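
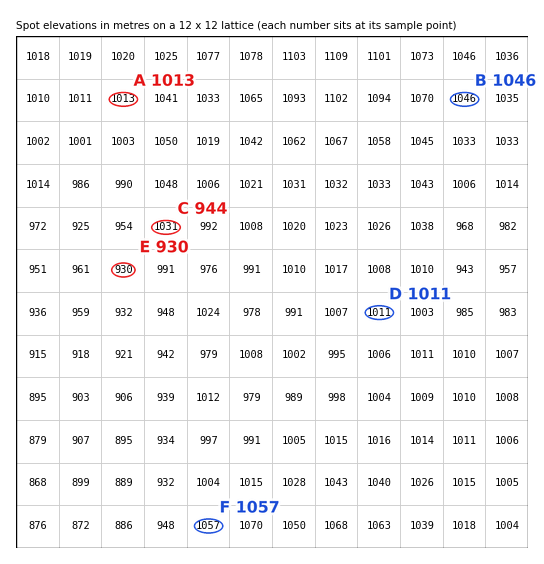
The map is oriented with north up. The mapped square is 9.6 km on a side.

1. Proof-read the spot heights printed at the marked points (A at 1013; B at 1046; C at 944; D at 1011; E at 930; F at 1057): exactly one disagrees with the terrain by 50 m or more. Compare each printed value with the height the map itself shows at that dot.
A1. C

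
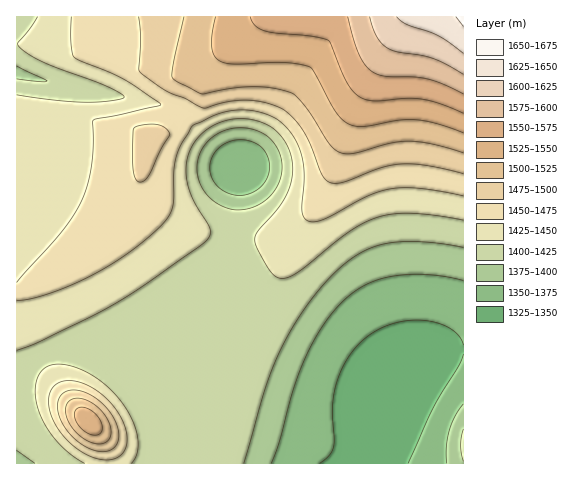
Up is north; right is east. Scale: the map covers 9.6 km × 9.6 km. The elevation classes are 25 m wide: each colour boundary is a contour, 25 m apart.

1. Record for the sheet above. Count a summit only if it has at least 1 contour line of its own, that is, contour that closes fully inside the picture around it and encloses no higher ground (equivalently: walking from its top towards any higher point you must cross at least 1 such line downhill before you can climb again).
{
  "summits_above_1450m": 2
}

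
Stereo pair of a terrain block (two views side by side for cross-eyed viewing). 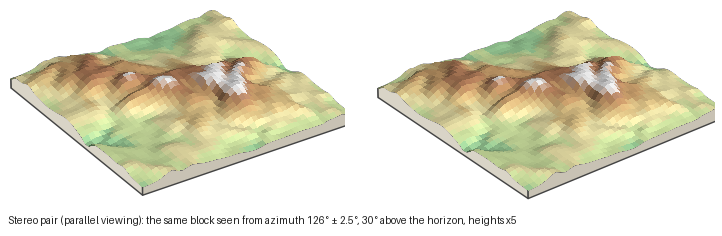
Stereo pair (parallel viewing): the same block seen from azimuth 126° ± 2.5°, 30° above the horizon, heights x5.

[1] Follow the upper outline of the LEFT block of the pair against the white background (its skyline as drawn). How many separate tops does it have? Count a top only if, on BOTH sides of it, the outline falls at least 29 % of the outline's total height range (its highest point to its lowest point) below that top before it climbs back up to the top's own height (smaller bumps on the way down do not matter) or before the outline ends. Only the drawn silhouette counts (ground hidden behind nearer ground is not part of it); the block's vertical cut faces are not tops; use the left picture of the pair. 1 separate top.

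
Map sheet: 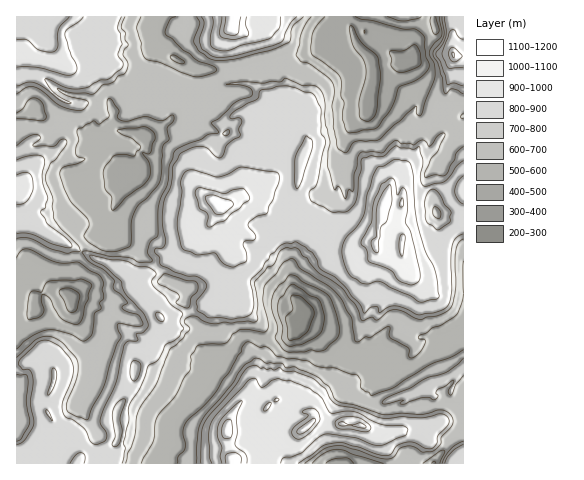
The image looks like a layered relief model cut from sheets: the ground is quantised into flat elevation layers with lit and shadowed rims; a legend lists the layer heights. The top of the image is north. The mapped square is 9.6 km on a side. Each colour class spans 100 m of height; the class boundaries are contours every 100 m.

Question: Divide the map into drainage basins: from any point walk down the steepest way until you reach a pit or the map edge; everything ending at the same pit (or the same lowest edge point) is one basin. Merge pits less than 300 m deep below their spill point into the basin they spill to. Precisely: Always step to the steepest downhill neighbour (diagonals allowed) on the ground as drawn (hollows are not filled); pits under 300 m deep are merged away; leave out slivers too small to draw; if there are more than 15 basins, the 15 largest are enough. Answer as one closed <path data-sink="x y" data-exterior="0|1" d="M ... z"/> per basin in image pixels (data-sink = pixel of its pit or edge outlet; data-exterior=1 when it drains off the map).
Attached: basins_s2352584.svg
<path data-sink="298 328" data-exterior="0" d="M302 99l-15 0-7 7-8 4-4 13-14 11-9 13-3 10 2 31-3 7-17 11-8-6-5 0-9 8-4 6-1 17-9 13-5 14-17 3-13 12-9 1-10 5 17 20 4 12 7 8 1 10-6 15-4 4-17 2-10 10-3 25-13 19-3 9 3 26-6 12-3 13 363-1 0-271-20-2-11-4-14 7-15 1-4 10-14-2-7 21 0 12-4 7-22-2-31-26-9 5-12-1-3-4-4 0 6-47 8-22-3-16 4-23z"/><path data-sink="410 62" data-exterior="0" d="M459 16l-344 0-10 13 2 6-2 5 1 8-7 11-31 9-19-3-18-7-14-1-1 133 4 2 2 32 11 2 64 34 16 6 20 12 11-4 7 0 15-13 17-3 5-14 9-13 1-17 8-10 10-4 8 6 17-11 3-7-2-31 3-10 9-13 14-11 2-11 4-5 6-1 7-7 15 0 7 7-4 23 3 16-7 16-7 53 12 5 7 0 9-5 31 26 22 2 4-7 0-12 7-21 14 2 4-10 15-1 14-7 11 4 20 0 0-134-10 0-2-4 0-18z"/><path data-sink="73 298" data-exterior="0" d="M29 225l-13 0 0 139 16-5 11 3 10 7 1 10-9 24 1 8 7 13 0 11-11 14 8 7 10-7 8-11 10-2 29-15 2-15 14-21 4-28 9-7 17-2 7-9 3-17-8-11-4-12-19-22-19-11-16-6z"/>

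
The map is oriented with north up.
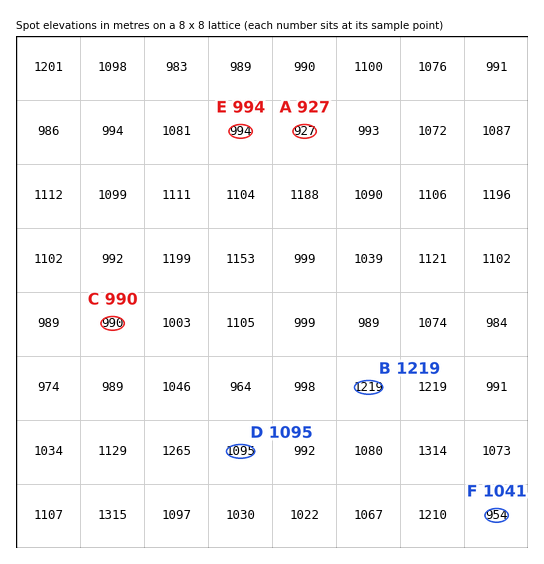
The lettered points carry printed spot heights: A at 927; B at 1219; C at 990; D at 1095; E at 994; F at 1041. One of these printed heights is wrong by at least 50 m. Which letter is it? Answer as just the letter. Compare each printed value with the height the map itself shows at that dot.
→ F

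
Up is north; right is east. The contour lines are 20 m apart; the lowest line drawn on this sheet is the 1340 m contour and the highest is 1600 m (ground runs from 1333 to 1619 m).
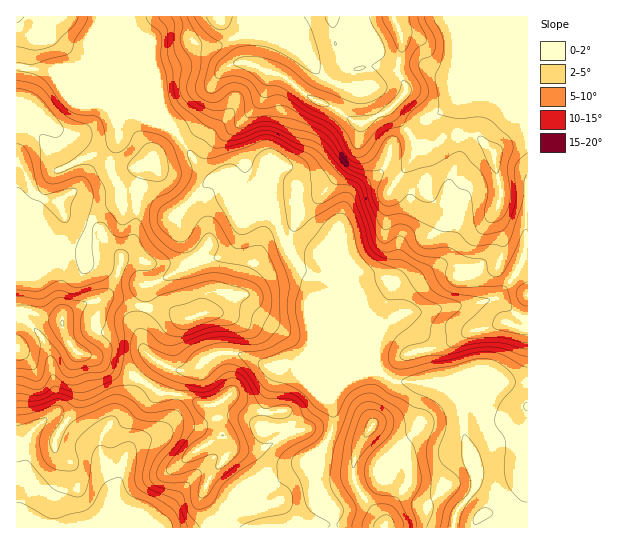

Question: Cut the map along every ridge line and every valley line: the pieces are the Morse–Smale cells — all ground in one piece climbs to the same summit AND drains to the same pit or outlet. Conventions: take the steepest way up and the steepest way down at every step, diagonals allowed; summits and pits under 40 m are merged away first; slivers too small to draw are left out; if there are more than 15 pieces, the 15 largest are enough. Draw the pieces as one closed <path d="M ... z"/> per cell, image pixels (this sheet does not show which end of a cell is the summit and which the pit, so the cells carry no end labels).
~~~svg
<path d="M527 16l-398 1 4 17 24 56 2 15 4 12 4 8 10 9 24 35 9 8 16 0 5 12 4 4 11 4 16 15 12 5 9 24 8 14 7 4 28-2 11 5 36 84 2 17 6 10 13 8 48 3 15 13 4 9 3 29 12 40 0 11-5 9-14 15-4 13 1 5 74-1z"/><path d="M21 67l-5 0 0 276 7-18 7-9 8-1 21 5 4 2 1 11 5 10 9 10 13 3 20 12 20 5 27 19 23 3 22 10 8 0 4 5 6 24 8 12-2 11-18 21-6 16 0 7 9 20 0 6 50 1-9-33 9-7 15-5 29-18 9-12 8-4 10-23 0-13-4-14 8-12 17-12 23-5-2-7-2-17-36-84-11-5-28 2-7-4-8-14-7-22-14-7-16-15-11-4-4-4-5-12-16 0-15-16-18-27-27-23-93-39z"/><path d="M38 315l-5 0-8 6-5 9-4 15 0 174 3 0 2-13 8-19-4-14 2-32 4-8 10-10 8-6 4 0 46 33 14 37 4 41 94 0 1-7-8-16-1-11 6-16 15-17 5-12-1-7-7-8-8-27-2-2-8 0-22-10-23-3-27-19-20-5-20-12-13-3-10-12-6-20z"/><path d="M378 371l-9 0-20 6-12 10-8 12 4 14 0 13-6 16-7 9 0 11-5 17 5 16 13 16 0 16 120 1 4-18 14-15 5-9 0-11-4-9 0-8-8-23-4-33-3-6-15-12-48-3z"/><path d="M129 16l-112 0-1 50 41 6 93 39 16 13-6-14-4-24-23-52z"/><path d="M53 417l-4 0-8 6-10 10-4 8-2 32 4 14-8 19-2 13-3 2 0 6 99 1-2-41-14-37z"/><path d="M319 452l-4 1-9 12-29 18-15 5-9 7 6 24 4 9 70-1 0-16-13-16-5-16 5-17z"/>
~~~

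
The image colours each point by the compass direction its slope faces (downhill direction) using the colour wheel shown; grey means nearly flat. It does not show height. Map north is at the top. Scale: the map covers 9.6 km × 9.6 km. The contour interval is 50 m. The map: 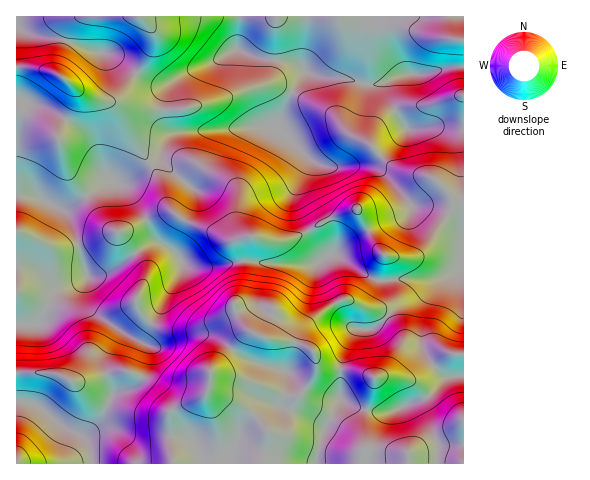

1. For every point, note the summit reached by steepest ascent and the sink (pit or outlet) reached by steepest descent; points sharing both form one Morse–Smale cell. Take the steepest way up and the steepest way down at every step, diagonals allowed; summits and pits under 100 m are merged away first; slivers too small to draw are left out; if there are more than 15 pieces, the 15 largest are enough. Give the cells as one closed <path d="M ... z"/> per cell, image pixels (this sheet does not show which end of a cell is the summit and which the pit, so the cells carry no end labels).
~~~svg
<path d="M463 16l-222 0-3 34 25 9 30 4 12 7-16 28-12 30-33-1-69 6-8 7-7 18-22 17-14 8-15-3-35 25-11 5-25-13-21-1-1 206 22 4 23 20 21 10 6 9 4 19 371 0z"/><path d="M239 16l-222 0-1 179 22 2 25 13 11-5 35-25 15 3 14-8 22-17 7-18 8-7 69-6 33 1 12-30 16-28-12-7-30-4-25-9z"/><path d="M26 402l-10 1 1 61 75-1-4-18-6-9-21-10-23-20z"/>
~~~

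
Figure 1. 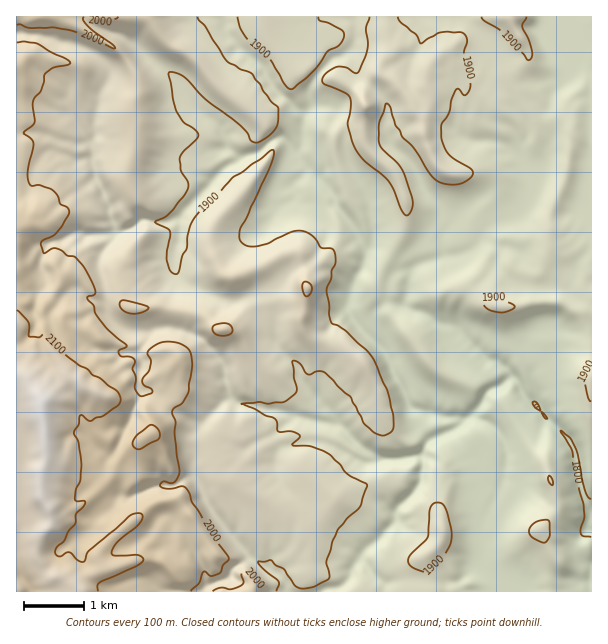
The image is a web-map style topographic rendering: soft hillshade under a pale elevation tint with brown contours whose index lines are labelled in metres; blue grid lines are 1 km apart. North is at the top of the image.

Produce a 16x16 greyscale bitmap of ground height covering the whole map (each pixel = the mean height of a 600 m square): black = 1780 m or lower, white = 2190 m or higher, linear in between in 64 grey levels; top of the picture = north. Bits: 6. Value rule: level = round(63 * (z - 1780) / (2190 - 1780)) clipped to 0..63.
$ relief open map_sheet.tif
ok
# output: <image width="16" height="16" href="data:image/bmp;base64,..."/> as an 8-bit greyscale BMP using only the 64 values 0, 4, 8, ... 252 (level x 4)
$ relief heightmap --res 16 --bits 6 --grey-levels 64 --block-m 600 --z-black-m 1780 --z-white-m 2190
<image width="16" height="16" href="data:image/bmp;base64,Qk02BQAAAAAAADYEAAAoAAAAEAAAABAAAAABAAgAAAAAAAABAAATCwAAEwsAAAABAAAAAAAAAAAAAAEBAQACAgIAAwMDAAQEBAAFBQUABgYGAAcHBwAICAgACQkJAAoKCgALCwsADAwMAA0NDQAODg4ADw8PABAQEAAREREAEhISABMTEwAUFBQAFRUVABYWFgAXFxcAGBgYABkZGQAaGhoAGxsbABwcHAAdHR0AHh4eAB8fHwAgICAAISEhACIiIgAjIyMAJCQkACUlJQAmJiYAJycnACgoKAApKSkAKioqACsrKwAsLCwALS0tAC4uLgAvLy8AMDAwADExMQAyMjIAMzMzADQ0NAA1NTUANjY2ADc3NwA4ODgAOTk5ADo6OgA7OzsAPDw8AD09PQA+Pj4APz8/AEBAQABBQUEAQkJCAENDQwBEREQARUVFAEZGRgBHR0cASEhIAElJSQBKSkoAS0tLAExMTABNTU0ATk5OAE9PTwBQUFAAUVFRAFJSUgBTU1MAVFRUAFVVVQBWVlYAV1dXAFhYWABZWVkAWlpaAFtbWwBcXFwAXV1dAF5eXgBfX18AYGBgAGFhYQBiYmIAY2NjAGRkZABlZWUAZmZmAGdnZwBoaGgAaWlpAGpqagBra2sAbGxsAG1tbQBubm4Ab29vAHBwcABxcXEAcnJyAHNzcwB0dHQAdXV1AHZ2dgB3d3cAeHh4AHl5eQB6enoAe3t7AHx8fAB9fX0Afn5+AH9/fwCAgIAAgYGBAIKCggCDg4MAhISEAIWFhQCGhoYAh4eHAIiIiACJiYkAioqKAIuLiwCMjIwAjY2NAI6OjgCPj48AkJCQAJGRkQCSkpIAk5OTAJSUlACVlZUAlpaWAJeXlwCYmJgAmZmZAJqamgCbm5sAnJycAJ2dnQCenp4An5+fAKCgoAChoaEAoqKiAKOjowCkpKQApaWlAKampgCnp6cAqKioAKmpqQCqqqoAq6urAKysrACtra0Arq6uAK+vrwCwsLAAsbGxALKysgCzs7MAtLS0ALW1tQC2trYAt7e3ALi4uAC5ubkAurq6ALu7uwC8vLwAvb29AL6+vgC/v78AwMDAAMHBwQDCwsIAw8PDAMTExADFxcUAxsbGAMfHxwDIyMgAycnJAMrKygDLy8sAzMzMAM3NzQDOzs4Az8/PANDQ0ADR0dEA0tLSANPT0wDU1NQA1dXVANbW1gDX19cA2NjYANnZ2QDa2toA29vbANzc3ADd3d0A3t7eAN/f3wDg4OAA4eHhAOLi4gDj4+MA5OTkAOXl5QDm5uYA5+fnAOjo6ADp6ekA6urqAOvr6wDs7OwA7e3tAO7u7gDv7+8A8PDwAPHx8QDy8vIA8/PzAPT09AD19fUA9vb2APf39wD4+PgA+fn5APr6+gD7+/sA/Pz8AP39/QD+/v4A////ANTUyLCkiHBMTDxASDAkMCTcxMC4pIBYVFA8OEwwLEQg5NC0rJxoZFhYTDhELCQ4JOTUuLCEaGBUVEA4MCgkNBzo0Li4hGhcSDxAQCAgJCAk7NzIlIhgVExAUDgkKBwYNNjEnISQaGRUWFgsOCQcIDC8qIh4cHhkYFwwNCwoNCw0pJh8dFhgZGRcMDA0QEA8OJyAaGhMZFRcUDA0MDA0PDiggGBgSFhIODQ0QDgwMDg4iHRobExAUDQwPEhESDgwPIRsaHBQQEQ4PFBIVEA4ODyIcGh0TExYQDhYVFhIRDw4lIBoaFRYSExITFhUTEQ8MIiAfGxgSExMTEhQSEhMOCw="/>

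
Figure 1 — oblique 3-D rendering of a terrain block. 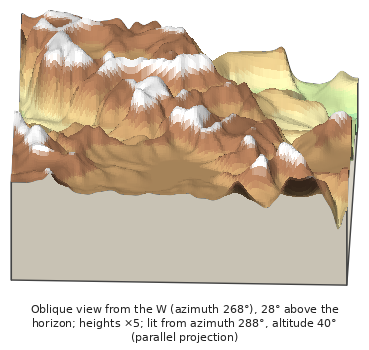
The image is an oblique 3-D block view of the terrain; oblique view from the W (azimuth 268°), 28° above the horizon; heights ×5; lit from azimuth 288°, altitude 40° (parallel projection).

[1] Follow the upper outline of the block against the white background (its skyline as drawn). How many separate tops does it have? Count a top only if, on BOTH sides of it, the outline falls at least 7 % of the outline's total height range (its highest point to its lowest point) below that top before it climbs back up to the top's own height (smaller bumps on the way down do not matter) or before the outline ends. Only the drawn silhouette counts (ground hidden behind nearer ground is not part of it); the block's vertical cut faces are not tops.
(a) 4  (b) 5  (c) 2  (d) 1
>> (c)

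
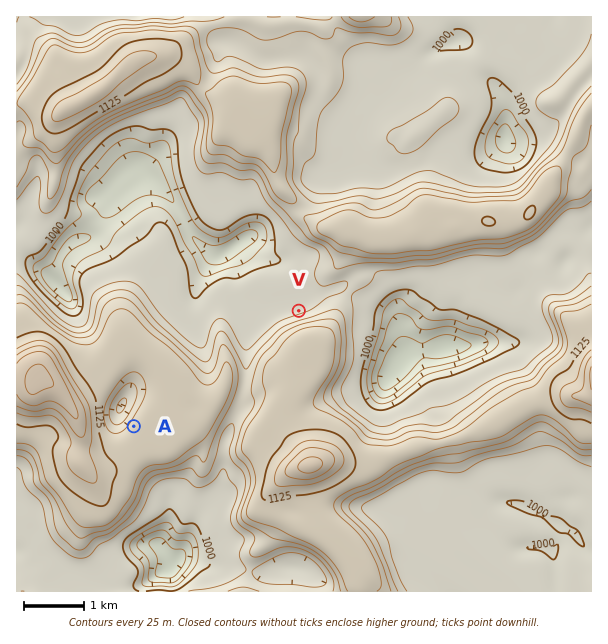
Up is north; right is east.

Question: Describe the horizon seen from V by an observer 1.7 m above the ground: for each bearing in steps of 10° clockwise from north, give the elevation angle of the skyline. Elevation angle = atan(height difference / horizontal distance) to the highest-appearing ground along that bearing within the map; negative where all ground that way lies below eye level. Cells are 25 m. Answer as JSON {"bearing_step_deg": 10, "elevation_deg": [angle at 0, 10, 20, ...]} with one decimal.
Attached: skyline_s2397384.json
{"bearing_step_deg": 10, "elevation_deg": [1.8, 2.9, 3.8, 3.9, 3.6, 3.4, 2.5, 1.4, 2.0, 3.4, 5.3, 7.4, 9.4, 11.4, 12.9, 14.0, 14.5, 14.5, 13.7, 12.4, 10.5, 8.3, 5.7, 3.2, 2.7, 2.7, 2.5, 1.6, 0.1, -0.0, 0.6, 1.6, 1.7, 1.6, 1.8, 2.0]}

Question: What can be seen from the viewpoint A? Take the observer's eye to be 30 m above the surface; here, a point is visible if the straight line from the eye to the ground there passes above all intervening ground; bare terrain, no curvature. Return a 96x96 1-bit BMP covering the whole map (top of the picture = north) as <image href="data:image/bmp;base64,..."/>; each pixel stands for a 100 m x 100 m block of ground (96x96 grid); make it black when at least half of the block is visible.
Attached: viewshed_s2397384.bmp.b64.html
<image width="96" height="96" href="data:image/bmp;base64,Qk2+BAAAAAAAAD4AAAAoAAAAYAAAAGAAAAABAAEAAAAAAIAEAAATCwAAEwsAAAIAAAAAAAAA////AAAAAAAAAAAP//4DgAAAAAAAAAAB/8ADgAAAAAAAAAAAH4ADgAAAAAAAAAAABwADgAAAAAAAAAAAAgAHgAAAAAAAAAAAAgAHgAAAAAAAAAAAAwAPgAAAAAAAAAAAAcAfAAAAAAAAAAAAAcA+AAAAAAAAAAAAAAH8AAAAAAAAAAAAAAPwAAAAAAAAAAAABgeAAAAAAAAAAAAABwAAAAAAAAAAAAAAB8AAAAAAAAAAAYAAA8AAAAAAAAAAAYAAA8AAAAAAAAAAA8AAAeAAAAAAAAAAA+AAAfAAAAAAAAAAB+AAAfgAAAAAAAAAD+AAAf4AAAAAAAAAH/AAAf8AAAAAAAAAH/gAA/+AAAAAAAAAP/8AA//AAAAAAAAAH//AB//AAAAAAAAAH//gB//AAAAAAAAAH//4A//AAAAAAAYAH//8A//gAAAOAAcAP//+Af/gAAAPAA8AP///Af/gAAAPgB8AP///APwAAAAH4DsAf///gHwAAAAD8H8Af///gHwAAAAB//8A////wH4AAAAAf/8B///44D8AAAAAP/8B///4YH+AAAAAD/8D///wIH+AAAAAAf8D///gIH/AAAAAAf8H///AID/AAAAAAP8H9/+AAD/gAAAAAH8H4/8AAB/gAAAAAD8DgfwAAB/AAAAAAB8BAfgAAA/AAAAAAB8AAPAAAAeAAAAAAB8AAGAAAAIAAAAAAB8AAAAAAAAAAAAAAB8AAAAAAAAAAAAAADsAAAAAAAAAAAAAADEAAAAAAAAAAAAAAAEAAAAAAAAAAAAAAAEAAAAAAAAAAAAAAAAAAAAAAAAAAAAAAAAAAAAAAAAAAAAAAAAAAAAAAAAAAAAAAAAAAAAAAAAPAAAAAAAAAAAAAAAP/wAAAAAAAAAAAAAP/+AAAAAAAAAAAAAP//4AAAAAAAAAAAAf///AAAAAAAAAAAB/////AAAAAAAAAAD/////8AAAAAAAAAH/gMf/+AAAAAAAAAPgAAOPfAAAAAAAAAeAAAAEHAAAAAAAAAcAABAADAAAAAAAAA4AAAAABAAAAAAAABwAAAAAAAAAAAAAADgAAAAAAAAAAAAAAHAAAAAAAAAAAAAAAHAAAAAAAACAAAAAAPAAAAAAAACCAAAAD/AAAAAAAADHAAAA//AAAAAAAADHAAAB/+AAAAAAAAD/gAAB/+AAAAAAAAD/wAAB/+AAAAAAAAA/4AAB/+AAAAAAAAAf8AAB/+AAAAAAAAAP+AAB/+AAAAAAAAAH/gAB/+AAAAAAAADj/4AB/8AAAAAAAADg/+AD/4AAAAAAAADgP/4H/wAAAAAAAAAAD//H+AAAAAAAAAAAB///AAAAAAAAAAAAAf/+AAAAAAAAAAAAAP/+AAAAAAAAAAAAAH/8AAAAAAAAAAAAAD/8AAAAAAAAAAAAAA/4AAAAAAAAAAAAAAHwAAAAAAAAAAAAAAAAAAAAAAAAAAAAAAAAAAAAAAgAAAAAAAAAAAAAAAwAAAAAAAAAAAAAAw4AAAAAAAAAAAAA/gcAAAAAAAAAAAAB/APgAAA="/>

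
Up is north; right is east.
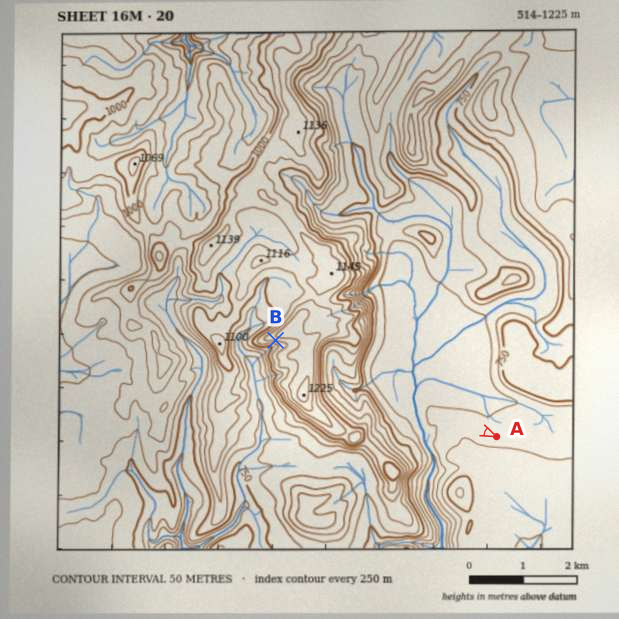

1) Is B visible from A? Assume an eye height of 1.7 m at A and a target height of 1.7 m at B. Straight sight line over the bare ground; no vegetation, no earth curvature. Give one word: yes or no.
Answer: no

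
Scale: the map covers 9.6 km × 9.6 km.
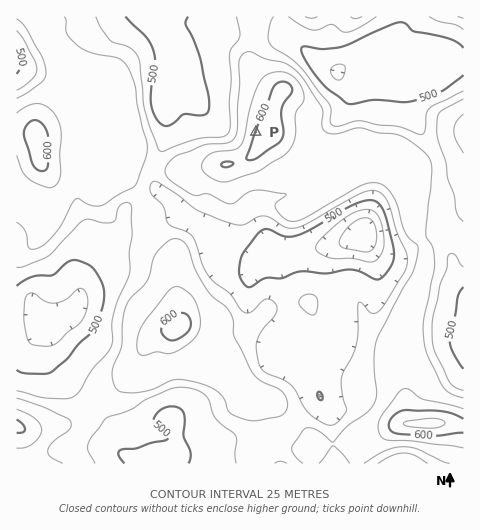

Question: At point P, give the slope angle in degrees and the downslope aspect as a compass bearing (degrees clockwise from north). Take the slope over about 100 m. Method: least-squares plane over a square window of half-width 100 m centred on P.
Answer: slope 5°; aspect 290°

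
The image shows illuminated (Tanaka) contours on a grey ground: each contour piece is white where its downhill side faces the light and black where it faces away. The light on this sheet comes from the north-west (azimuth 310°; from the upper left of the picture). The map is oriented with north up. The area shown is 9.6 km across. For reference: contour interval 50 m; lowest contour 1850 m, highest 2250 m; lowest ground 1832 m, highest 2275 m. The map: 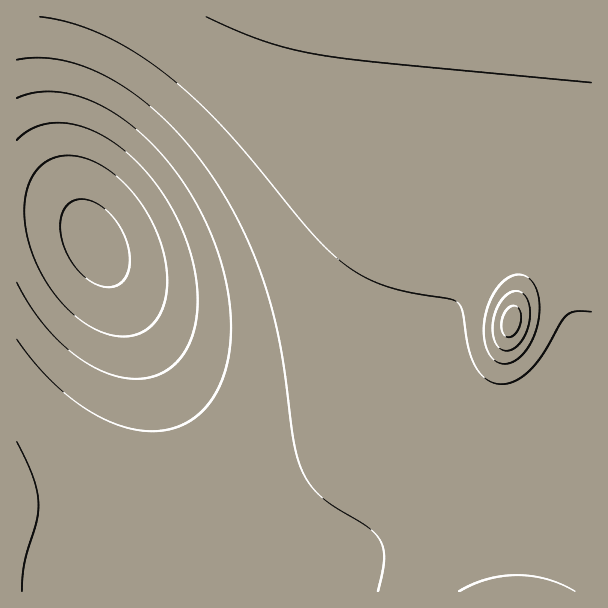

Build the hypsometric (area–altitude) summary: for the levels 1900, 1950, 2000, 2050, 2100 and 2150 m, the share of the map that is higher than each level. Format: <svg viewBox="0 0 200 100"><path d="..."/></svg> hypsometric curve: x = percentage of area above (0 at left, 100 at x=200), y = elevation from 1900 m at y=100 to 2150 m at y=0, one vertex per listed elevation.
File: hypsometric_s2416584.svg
<svg viewBox="0 0 200 100"><path d="M189 100l-10-20-13-20-44-20-58-20-51-20"/></svg>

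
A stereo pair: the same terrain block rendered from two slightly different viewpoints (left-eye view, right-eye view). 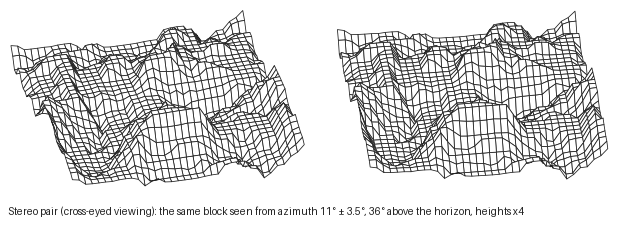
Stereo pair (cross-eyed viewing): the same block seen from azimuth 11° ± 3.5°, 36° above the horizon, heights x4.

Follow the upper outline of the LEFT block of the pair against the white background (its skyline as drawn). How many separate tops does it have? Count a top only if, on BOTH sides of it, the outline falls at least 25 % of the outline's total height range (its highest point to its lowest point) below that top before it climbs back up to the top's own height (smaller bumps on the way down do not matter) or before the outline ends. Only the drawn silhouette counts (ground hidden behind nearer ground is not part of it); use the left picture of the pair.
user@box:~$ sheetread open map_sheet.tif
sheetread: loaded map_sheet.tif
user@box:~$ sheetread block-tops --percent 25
1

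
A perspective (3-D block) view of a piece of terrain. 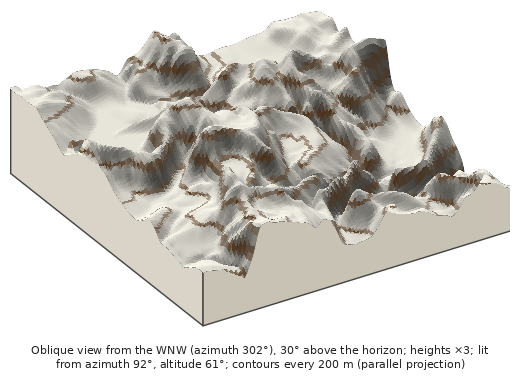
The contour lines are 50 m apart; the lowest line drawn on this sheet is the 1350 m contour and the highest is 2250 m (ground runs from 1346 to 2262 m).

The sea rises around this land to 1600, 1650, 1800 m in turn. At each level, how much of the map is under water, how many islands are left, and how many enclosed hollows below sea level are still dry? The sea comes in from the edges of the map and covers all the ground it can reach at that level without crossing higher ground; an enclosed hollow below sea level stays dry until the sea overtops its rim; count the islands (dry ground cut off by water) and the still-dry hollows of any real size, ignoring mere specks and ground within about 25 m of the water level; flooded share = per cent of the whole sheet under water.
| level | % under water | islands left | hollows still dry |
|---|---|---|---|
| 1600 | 12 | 0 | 0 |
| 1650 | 16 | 0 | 0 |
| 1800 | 37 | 1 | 0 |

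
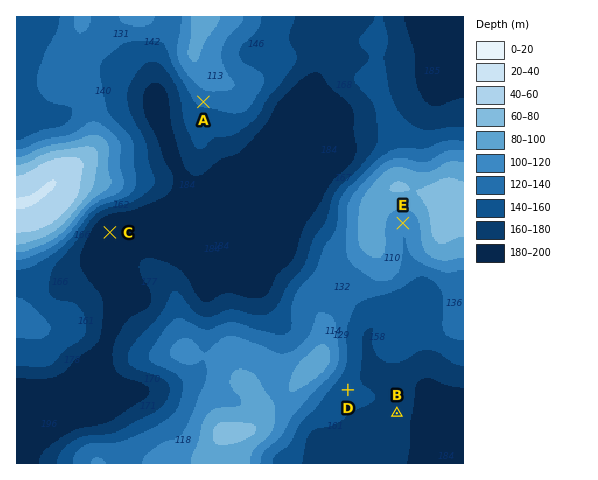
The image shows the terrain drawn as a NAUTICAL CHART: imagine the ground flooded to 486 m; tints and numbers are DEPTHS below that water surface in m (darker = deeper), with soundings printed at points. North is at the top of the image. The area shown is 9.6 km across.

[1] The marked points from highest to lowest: E A D B C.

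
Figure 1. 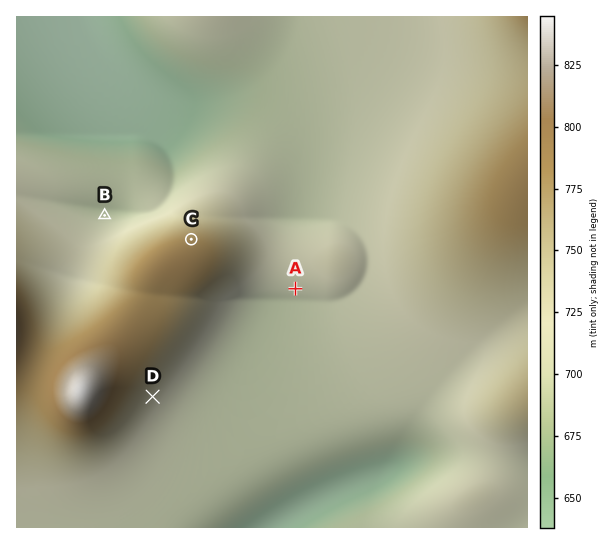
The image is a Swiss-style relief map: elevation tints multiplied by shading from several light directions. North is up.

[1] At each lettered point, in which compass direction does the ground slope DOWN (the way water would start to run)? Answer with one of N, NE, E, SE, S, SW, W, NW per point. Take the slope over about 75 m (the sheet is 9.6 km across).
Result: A S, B N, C N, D SE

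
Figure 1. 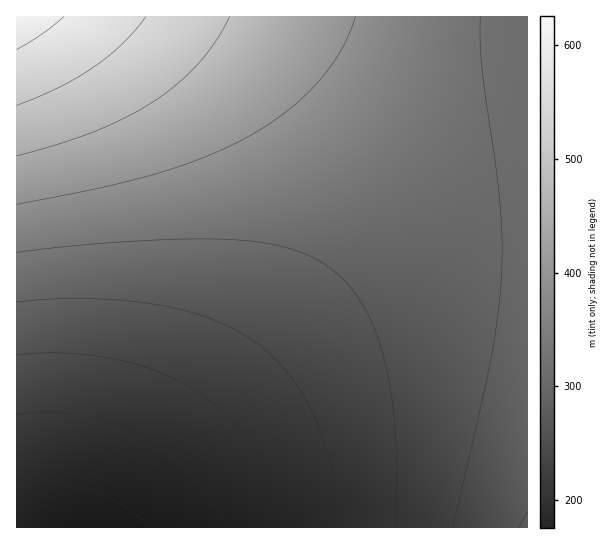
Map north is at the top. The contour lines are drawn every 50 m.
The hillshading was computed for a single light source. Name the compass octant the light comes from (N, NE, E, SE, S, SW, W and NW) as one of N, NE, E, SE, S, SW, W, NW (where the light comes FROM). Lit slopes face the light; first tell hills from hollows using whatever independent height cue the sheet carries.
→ E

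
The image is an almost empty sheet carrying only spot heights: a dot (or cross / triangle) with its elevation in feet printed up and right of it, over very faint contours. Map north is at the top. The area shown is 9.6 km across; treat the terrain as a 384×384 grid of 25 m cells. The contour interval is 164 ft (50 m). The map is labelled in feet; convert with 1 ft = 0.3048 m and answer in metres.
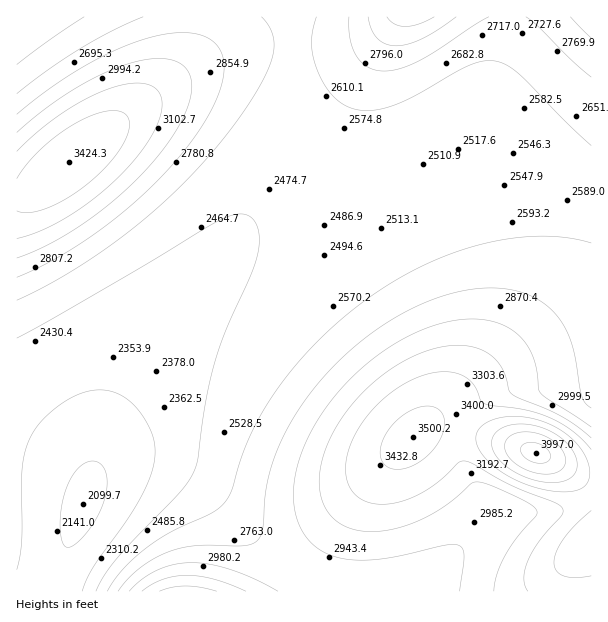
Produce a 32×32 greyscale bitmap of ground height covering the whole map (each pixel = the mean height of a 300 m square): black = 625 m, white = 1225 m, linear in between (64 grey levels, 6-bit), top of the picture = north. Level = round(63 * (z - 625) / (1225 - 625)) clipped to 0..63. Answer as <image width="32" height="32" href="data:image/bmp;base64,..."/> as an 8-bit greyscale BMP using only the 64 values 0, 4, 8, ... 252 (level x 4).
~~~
<image width="32" height="32" href="data:image/bmp;base64,Qk02CAAAAAAAADYEAAAoAAAAIAAAACAAAAABAAgAAAAAAAAEAAATCwAAEwsAAAABAAAAAAAAAAAAAAEBAQACAgIAAwMDAAQEBAAFBQUABgYGAAcHBwAICAgACQkJAAoKCgALCwsADAwMAA0NDQAODg4ADw8PABAQEAAREREAEhISABMTEwAUFBQAFRUVABYWFgAXFxcAGBgYABkZGQAaGhoAGxsbABwcHAAdHR0AHh4eAB8fHwAgICAAISEhACIiIgAjIyMAJCQkACUlJQAmJiYAJycnACgoKAApKSkAKioqACsrKwAsLCwALS0tAC4uLgAvLy8AMDAwADExMQAyMjIAMzMzADQ0NAA1NTUANjY2ADc3NwA4ODgAOTk5ADo6OgA7OzsAPDw8AD09PQA+Pj4APz8/AEBAQABBQUEAQkJCAENDQwBEREQARUVFAEZGRgBHR0cASEhIAElJSQBKSkoAS0tLAExMTABNTU0ATk5OAE9PTwBQUFAAUVFRAFJSUgBTU1MAVFRUAFVVVQBWVlYAV1dXAFhYWABZWVkAWlpaAFtbWwBcXFwAXV1dAF5eXgBfX18AYGBgAGFhYQBiYmIAY2NjAGRkZABlZWUAZmZmAGdnZwBoaGgAaWlpAGpqagBra2sAbGxsAG1tbQBubm4Ab29vAHBwcABxcXEAcnJyAHNzcwB0dHQAdXV1AHZ2dgB3d3cAeHh4AHl5eQB6enoAe3t7AHx8fAB9fX0Afn5+AH9/fwCAgIAAgYGBAIKCggCDg4MAhISEAIWFhQCGhoYAh4eHAIiIiACJiYkAioqKAIuLiwCMjIwAjY2NAI6OjgCPj48AkJCQAJGRkQCSkpIAk5OTAJSUlACVlZUAlpaWAJeXlwCYmJgAmZmZAJqamgCbm5sAnJycAJ2dnQCenp4An5+fAKCgoAChoaEAoqKiAKOjowCkpKQApaWlAKampgCnp6cAqKioAKmpqQCqqqoAq6urAKysrACtra0Arq6uAK+vrwCwsLAAsbGxALKysgCzs7MAtLS0ALW1tQC2trYAt7e3ALi4uAC5ubkAurq6ALu7uwC8vLwAvb29AL6+vgC/v78AwMDAAMHBwQDCwsIAw8PDAMTExADFxcUAxsbGAMfHxwDIyMgAycnJAMrKygDLy8sAzMzMAM3NzQDOzs4Az8/PANDQ0ADR0dEA0tLSANPT0wDU1NQA1dXVANbW1gDX19cA2NjYANnZ2QDa2toA29vbANzc3ADd3d0A3t7eAN/f3wDg4OAA4eHhAOLi4gDj4+MA5OTkAOXl5QDm5uYA5+fnAOjo6ADp6ekA6urqAOvr6wDs7OwA7e3tAO7u7gDv7+8A8PDwAPHx8QDy8vIA8/PzAPT09AD19fUA9vb2APf39wD4+PgA+fn5APr6+gD7+/sA/Pz8AP39/QD+/v4A////ABgQDBgwUGyElJiUjIB0cGhoaGhoaGhobHB8iJSgqKysHBAMFCQ4UGR0eHRwbGhoaGxwcHBwcGxwcHiEkKCsuLwcFAwMGCg8TFhgYGBgYGRsdHh8fHx4dHR0eHyImKi4xBwUDAgQHCw8RExQVFhcZHB4gIiMiIiAfHh4eICMnKy8HBQMCAgUICw4QEhMVFxodICMlJiYlJCIgHx4fISUoKwcFAwICBAYJDA4QEhQXGh0hJCcpKSknJSMgICMoKywsCAYEAgIDBQgKDQ8RExYZHSEkKCosLCsoJiQoLjQ2NC8IBgQDAwQFBwoMDhASFRgcICQoKy0uLSspKjA4PTw3LggHBQQEBAYICgwODxEUFxoeIiYqLS4uLSssMjg6ODAnCQgHBgUGBwgKDA0PERMVGBwgJCgrLS4tKystLy8rJB0KCQgHBwcICQoMDQ4QERQWGh0hJSgrLCwrKCclIx8bGAoKCQgICAkKCwwNDg8QEhQXGh4hJScpKiknJSIeHBkXCwsKCQkJCgoLDA0ODg8REhUXGh4hIyUmJiUjIR4bGRcMCwsKCgoKCwsMDQ0ODxARExUXGh0fISIjIiEfHRsYFw0NDAsLCwsLDAwNDQ4ODxARExUXGRsdHh8fHh0bGhgWEA4NDAwLCwsMDA0NDQ4ODxAREhQWGBkbGxwbGxoYFxYTEQ8ODQwMDAwMDA0NDQ4ODxAREhMVFhcYGRkYGBcWFRcVExEPDg0MDAwMDQ0NDg4ODxARERMUFRUWFhYWFRUUHBkXFBIQDg0NDQ0NDQ0NDg4ODw8QERISExQUFBQUExMhHxwZFRMQDw4NDQ0NDQ0ODg4ODw8QEBEREhITExMTEiUkIR4aFxMRDw4NDQ0NDQ4ODg4ODw8PEBARERESEhISKCgmIx8bFxQRDw4ODQ0NDg4ODg4PDw8PEBAQEREREREpKyooJSAcGBQREA4ODg4ODg4ODw8PDw8PDxAQEBERESgrLCspJSAcGBQREA8ODg4PDw8PDw8PDw8PEBAQERESJCgrLCsoJCAbFxQREA8PDw8PEBAPDw8PDw8PEBARERIfJCcqKikmIx4aFhMREA8PEBARERAQDw8PDxAQERESExoeIiYoKCckIBwYFRIREBAQERISEhEQEBAQEBAREhMUFRkdICMlJSMhHhoXFBIRERESExQUExIREBAQERITFBURFBcbHiAhISAdGxgVExIREhMVFhYWFBMSERESExQVFw4QEhUYGxwdHRwaGBUTEhISFBYYGRkXFRQTEhMUFRcZCw0PERMWGBkaGRgXFRMSEhMUFxodHRwZFhUUFBUXGRsKCwwOEBETFRYWFhUUExISEhQYHCAiIR4aGBYWFxkbHg="/>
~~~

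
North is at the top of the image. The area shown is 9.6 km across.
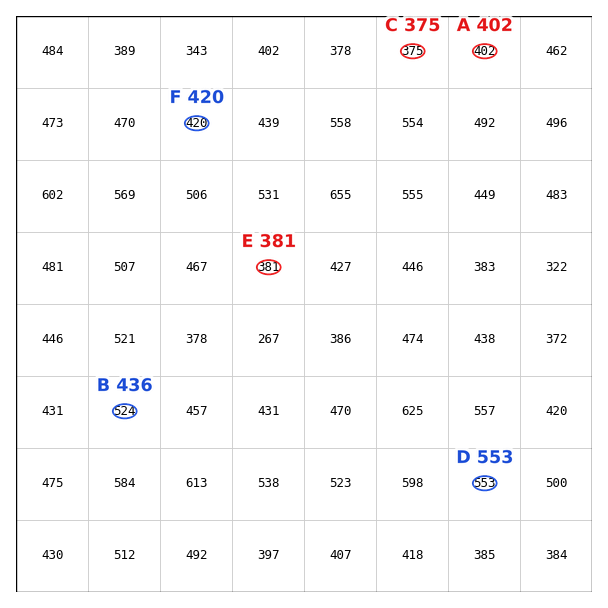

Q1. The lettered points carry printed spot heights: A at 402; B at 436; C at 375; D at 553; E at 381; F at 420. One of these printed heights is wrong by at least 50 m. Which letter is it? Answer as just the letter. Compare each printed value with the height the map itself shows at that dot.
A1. B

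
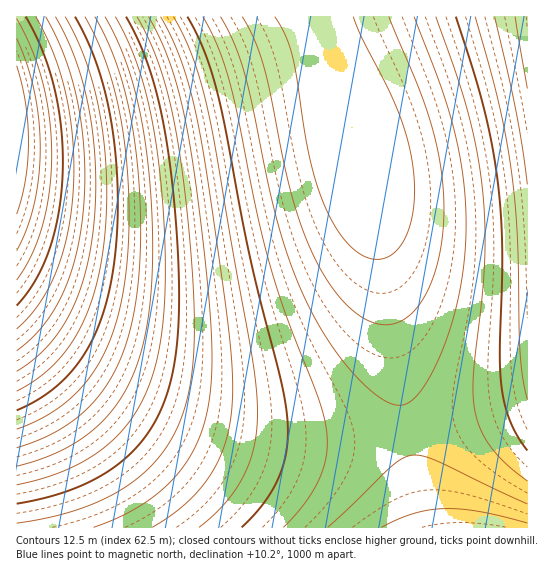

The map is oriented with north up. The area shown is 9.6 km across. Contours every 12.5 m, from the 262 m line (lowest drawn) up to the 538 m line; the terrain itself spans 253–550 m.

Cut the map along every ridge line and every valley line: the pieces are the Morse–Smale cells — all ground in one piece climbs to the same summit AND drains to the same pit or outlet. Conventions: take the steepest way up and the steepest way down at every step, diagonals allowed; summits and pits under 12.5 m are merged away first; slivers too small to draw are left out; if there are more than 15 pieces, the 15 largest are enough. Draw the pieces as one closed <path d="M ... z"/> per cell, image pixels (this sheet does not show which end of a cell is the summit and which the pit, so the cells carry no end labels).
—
<path d="M315 16l-298 0-1 291 38 36 52 37 55 29 44 16 40 10 48 5 60-1 52-7 2-2-8-43-15-112-16-89-24-88z"/><path d="M527 16l-211 1 33 98 19 71 16 89 17 130 6 26 56-11 55-15 10-4z"/><path d="M17 308l0 220 408-1-19-96-53 8-60 1-48-5-40-10-44-16-44-22-56-39z"/><path d="M527 401l-64 19-56 11 6 42 13 55 102-1z"/>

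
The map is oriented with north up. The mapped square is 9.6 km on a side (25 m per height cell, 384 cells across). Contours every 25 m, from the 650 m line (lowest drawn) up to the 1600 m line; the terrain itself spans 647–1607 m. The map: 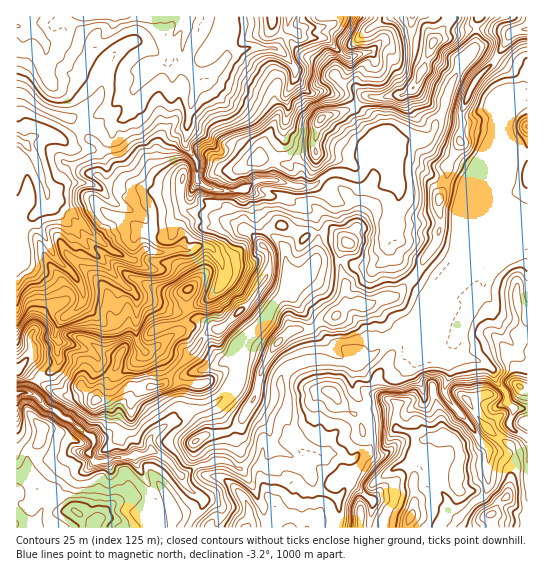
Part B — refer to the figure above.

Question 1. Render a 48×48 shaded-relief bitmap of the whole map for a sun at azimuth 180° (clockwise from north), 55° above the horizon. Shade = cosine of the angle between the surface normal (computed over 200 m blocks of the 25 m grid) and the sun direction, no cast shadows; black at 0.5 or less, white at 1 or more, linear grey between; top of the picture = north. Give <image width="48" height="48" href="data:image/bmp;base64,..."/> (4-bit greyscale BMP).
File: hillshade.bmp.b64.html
<image width="48" height="48" href="data:image/bmp;base64,Qk32BAAAAAAAAHYAAAAoAAAAMAAAADAAAAABAAQAAAAAAIAEAAATCwAAEwsAABAAAAAAAAAAAAAAABEREQAiIiIAMzMzAERERABVVVUAZmZmAHd3dwCIiIgAmZmZAKqqqgC7u7sAzMzMAN3d3QDu7u4A////ALqry5iYiaqqlGZXiZiImYiXiIqqqnipmaqpmYeJmqqplWd4eZiImYaHeHqaq4VpqaqpdmZompqXiYmnaYiIiZRaiHiavLYoqKqpdVZnmZl2nMqEeHiIiqVcuZmZu6hViKqYd1VXh5hoq6g0h3iJmahGu6maqoiGeJmIiFNERXV8yXV5iIiJmIlhSZmqmZmIiYmpl3e5iFi87KrLiImamZmVRYmqqZiYmXm6qYjN3Jq6zd3LmZqququ5qYqruWe6h3mqhJubzMqGWbu7qZmru6q5jKmZlUvISHljCN7c3MuWNGerupmru7qpeZdmUYuXaVUCvO/t3cy6hlZ6y5mrvMqZiIZWJsp3hwBc3d3dzd3cy5dXuqmru7iZhnZmTLmXq6m7u5eavN7u7sp0qqmZqYiHIASHeFZ4y//XZ3R3ZovMuqqWiqmHZmd2IQFEUAAGht2nVWZ5QiSKqHmoe7p1RFdniHUiUiJHVIuodmiKhURqy5mZa8yoiImXiZhmh4iqiFmHd4hmiJdnrMypZ93cy6qpiZmZqaq6mUh3dmQgOMuGat3Kc4zdzMy7qZmaqqqomQRGQhJDNXqod7zMpSirzd3Mu6qqmpmHiQAWURWIdTR5hCXdyURHm8zdy7qqmZh4mTFIqFeYdkWJgwBby3NGZpu7zLqpqZiJqURXmYiHaIiaqEAEzKd2VXhnmqqqmZmZqUNGdqh2mnU1iZQBjKmXd4dUVpuqqZmYiFRnWadYhUQgJ5liSpqpiId2VWq6qpmXZ4eGioVmRGZjBGmWaJq6mZmYZmi7qpmYZpmXqGZ3qpmGQ3u4mXvMury5iHarqqmZiJl5hnibzLu6u8zbhou8uquZmYd7qqqqmZh4V4q7q7q8zd3MZruZqGeZmZmKqaqqqZh1aKzKmZmsu7qXZ5h2hkVoqZmaqaqqqqmHebuYmaqrmYhkZlVndVRYqZibqqmaqpqZiZh5mqqqVBEQRVZnd4d4mZeKqqqaq5mal2eZmZmqQEeHREZ3eZiImZmHqqqpq5mauYmIiIiJZ83uyqvMuYiJmZl4q6qpmpiquYd2Z4dUWZq97t3d66qZmZl4q7qqmYipl2VlZ2UwSEZ5u6ms3LqZmphmnMqqmYmoeJh2VVYwRTZmeIeKqqqpqphlfLqqqquZqqmHZFZlUjMzN3Z5u8u6qqqWWZqqq7u7y5iYdlZ4dUEAFHZnzNzMvM25WJmqmLzLqZmZiHZ5hkM0QlVCWbzd7u3LaamalbuWZ5qpmId4hlVWdkQgAVre7+7bdsmal6hVeImpmYiJmHd3eHUSJGiaq826k7u6qnZomYmamYiZmYh3d4clm5dTNGu7tFzMy2eJmZmaqpiYmph2ZmaFWGJVVEi6twfNy3iZmZmaqqmZq7mGVCanMhNGhmarqkGcu4mZmZmKq6qZmaqYdml1IGupiIervaVc3IiamZmImpmZmZqqvLlVQ1rdqZeLzMuK3pmqqXd2d4iZmZqprMiZmDKM26d3q8uXnJqqqGZ2VniZmZqpmri7uUE53bdmqphlSA=="/>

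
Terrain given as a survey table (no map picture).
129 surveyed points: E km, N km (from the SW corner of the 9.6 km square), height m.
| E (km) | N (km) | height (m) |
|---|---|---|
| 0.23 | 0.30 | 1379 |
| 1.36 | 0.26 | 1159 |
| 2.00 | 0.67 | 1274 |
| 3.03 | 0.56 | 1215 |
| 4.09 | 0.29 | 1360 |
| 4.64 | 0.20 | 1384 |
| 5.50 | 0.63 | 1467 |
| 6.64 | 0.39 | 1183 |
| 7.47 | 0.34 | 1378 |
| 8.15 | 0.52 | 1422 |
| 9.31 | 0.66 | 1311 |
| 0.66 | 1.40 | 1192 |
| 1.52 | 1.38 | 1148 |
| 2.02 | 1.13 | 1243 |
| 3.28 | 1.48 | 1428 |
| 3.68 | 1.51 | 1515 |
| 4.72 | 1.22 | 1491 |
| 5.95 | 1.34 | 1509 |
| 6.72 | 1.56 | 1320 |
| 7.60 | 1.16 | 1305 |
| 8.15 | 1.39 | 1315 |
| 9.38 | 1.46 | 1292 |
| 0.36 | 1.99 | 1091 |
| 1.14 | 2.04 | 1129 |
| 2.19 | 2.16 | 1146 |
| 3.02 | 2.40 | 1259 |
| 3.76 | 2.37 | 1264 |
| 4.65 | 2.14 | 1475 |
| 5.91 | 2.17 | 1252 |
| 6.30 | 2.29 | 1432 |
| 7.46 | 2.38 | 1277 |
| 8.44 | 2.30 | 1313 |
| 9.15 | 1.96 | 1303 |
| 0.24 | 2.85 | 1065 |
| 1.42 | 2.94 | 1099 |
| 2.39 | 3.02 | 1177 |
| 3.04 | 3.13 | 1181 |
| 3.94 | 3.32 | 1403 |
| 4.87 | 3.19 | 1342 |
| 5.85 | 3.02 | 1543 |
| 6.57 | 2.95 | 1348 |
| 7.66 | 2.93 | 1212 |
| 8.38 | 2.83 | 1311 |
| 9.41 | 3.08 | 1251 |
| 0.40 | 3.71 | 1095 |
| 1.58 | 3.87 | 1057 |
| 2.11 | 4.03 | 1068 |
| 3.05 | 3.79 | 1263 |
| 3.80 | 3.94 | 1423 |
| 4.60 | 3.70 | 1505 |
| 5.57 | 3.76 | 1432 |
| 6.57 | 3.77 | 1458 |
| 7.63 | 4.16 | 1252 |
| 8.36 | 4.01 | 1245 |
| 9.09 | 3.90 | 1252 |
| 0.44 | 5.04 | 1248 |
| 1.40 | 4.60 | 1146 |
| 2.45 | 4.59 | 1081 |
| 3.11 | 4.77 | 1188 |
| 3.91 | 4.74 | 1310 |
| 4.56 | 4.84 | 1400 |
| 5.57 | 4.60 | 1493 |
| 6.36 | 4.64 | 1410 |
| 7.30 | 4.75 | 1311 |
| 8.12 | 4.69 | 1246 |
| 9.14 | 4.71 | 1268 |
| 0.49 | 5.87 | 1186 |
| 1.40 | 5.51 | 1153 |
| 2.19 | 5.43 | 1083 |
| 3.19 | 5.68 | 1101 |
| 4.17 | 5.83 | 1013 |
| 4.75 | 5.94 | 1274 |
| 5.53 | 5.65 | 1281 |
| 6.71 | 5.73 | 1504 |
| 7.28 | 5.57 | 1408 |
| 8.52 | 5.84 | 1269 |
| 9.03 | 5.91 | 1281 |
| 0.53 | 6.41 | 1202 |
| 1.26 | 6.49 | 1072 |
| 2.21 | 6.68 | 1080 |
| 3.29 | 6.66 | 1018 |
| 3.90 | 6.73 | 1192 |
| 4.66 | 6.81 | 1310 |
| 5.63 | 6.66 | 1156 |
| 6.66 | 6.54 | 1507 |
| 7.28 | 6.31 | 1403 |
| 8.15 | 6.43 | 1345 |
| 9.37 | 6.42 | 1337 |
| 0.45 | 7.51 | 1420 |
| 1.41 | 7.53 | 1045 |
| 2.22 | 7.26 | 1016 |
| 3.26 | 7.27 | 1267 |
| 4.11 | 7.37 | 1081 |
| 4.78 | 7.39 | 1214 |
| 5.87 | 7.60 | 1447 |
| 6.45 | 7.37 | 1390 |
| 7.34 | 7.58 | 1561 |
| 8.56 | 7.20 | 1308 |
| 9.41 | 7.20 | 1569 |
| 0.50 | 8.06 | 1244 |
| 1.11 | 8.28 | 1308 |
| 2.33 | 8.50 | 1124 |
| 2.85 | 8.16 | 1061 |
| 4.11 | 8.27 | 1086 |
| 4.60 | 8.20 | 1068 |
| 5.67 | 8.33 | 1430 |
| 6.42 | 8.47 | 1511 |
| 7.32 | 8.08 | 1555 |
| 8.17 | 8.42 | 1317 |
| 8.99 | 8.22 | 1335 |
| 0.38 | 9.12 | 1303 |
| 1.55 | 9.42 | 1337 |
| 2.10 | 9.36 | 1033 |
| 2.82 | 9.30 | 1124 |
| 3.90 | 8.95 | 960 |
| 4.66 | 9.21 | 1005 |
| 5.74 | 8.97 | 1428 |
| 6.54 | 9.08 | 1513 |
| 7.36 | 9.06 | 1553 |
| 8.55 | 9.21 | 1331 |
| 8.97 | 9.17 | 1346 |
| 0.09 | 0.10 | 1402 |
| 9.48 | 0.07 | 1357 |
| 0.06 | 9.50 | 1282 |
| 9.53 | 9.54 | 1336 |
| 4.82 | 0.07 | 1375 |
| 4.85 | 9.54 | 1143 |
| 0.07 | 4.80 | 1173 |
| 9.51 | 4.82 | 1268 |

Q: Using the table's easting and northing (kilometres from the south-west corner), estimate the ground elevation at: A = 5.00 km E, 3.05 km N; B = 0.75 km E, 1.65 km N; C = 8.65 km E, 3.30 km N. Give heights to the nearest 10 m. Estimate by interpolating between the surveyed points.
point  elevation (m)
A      1300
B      1100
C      1260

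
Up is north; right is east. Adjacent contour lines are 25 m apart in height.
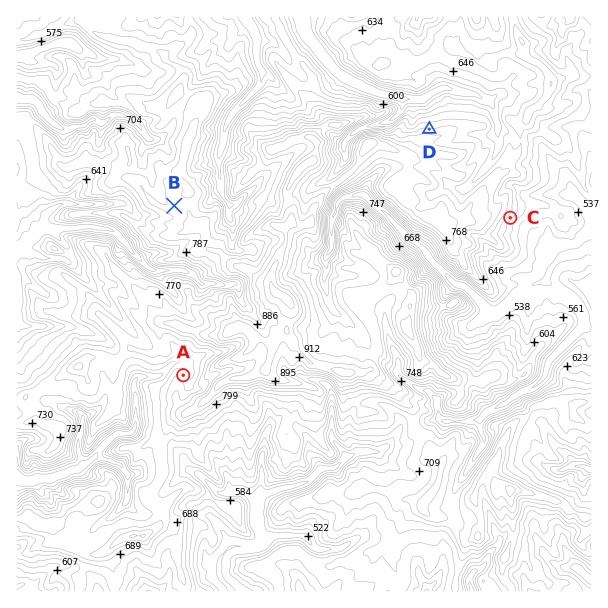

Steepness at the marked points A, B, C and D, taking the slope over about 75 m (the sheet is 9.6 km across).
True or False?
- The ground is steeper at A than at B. True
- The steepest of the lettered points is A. False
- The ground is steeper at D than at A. True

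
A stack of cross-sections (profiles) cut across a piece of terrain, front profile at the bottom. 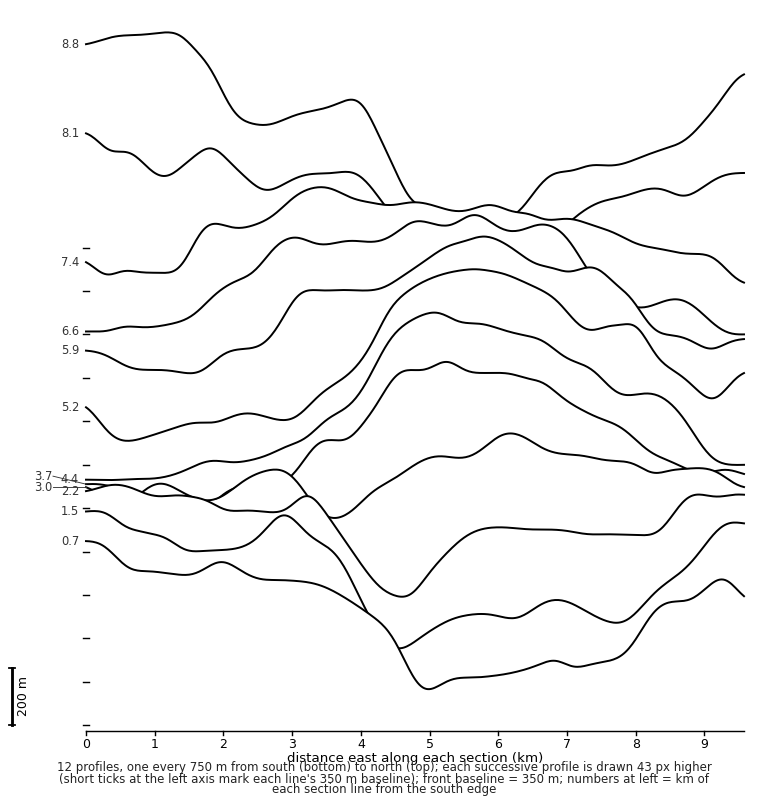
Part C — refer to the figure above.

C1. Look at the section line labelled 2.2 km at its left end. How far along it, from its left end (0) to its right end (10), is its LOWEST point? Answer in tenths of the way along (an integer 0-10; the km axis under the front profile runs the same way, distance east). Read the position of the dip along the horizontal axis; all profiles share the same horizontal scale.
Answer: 5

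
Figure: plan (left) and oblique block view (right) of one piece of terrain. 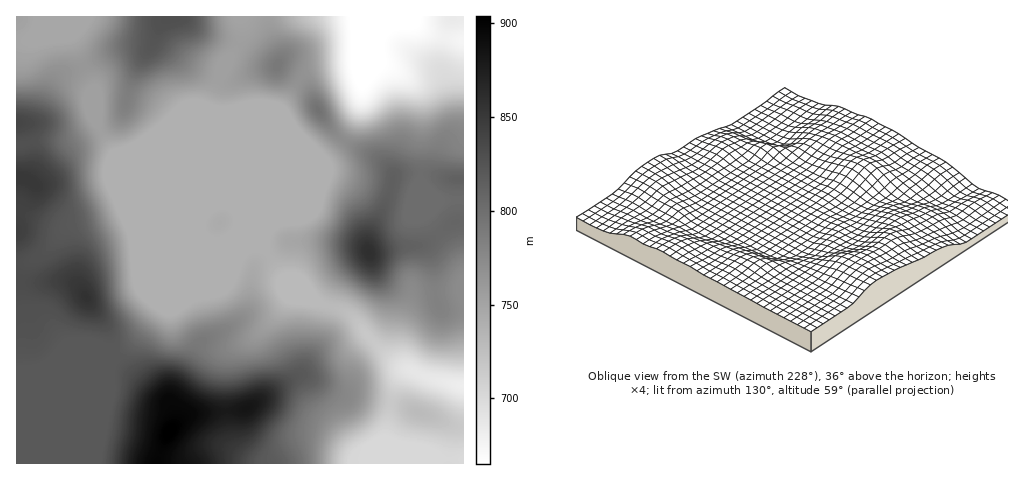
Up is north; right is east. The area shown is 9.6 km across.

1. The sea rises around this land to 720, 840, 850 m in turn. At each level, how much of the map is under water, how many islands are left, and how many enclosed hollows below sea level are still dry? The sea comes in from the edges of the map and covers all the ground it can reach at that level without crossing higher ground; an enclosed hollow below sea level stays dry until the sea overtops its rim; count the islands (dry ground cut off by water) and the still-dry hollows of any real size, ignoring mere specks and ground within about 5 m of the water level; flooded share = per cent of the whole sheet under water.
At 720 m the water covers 11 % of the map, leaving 1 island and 0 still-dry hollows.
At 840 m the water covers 91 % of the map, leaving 2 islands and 0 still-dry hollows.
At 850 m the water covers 94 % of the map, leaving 2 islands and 0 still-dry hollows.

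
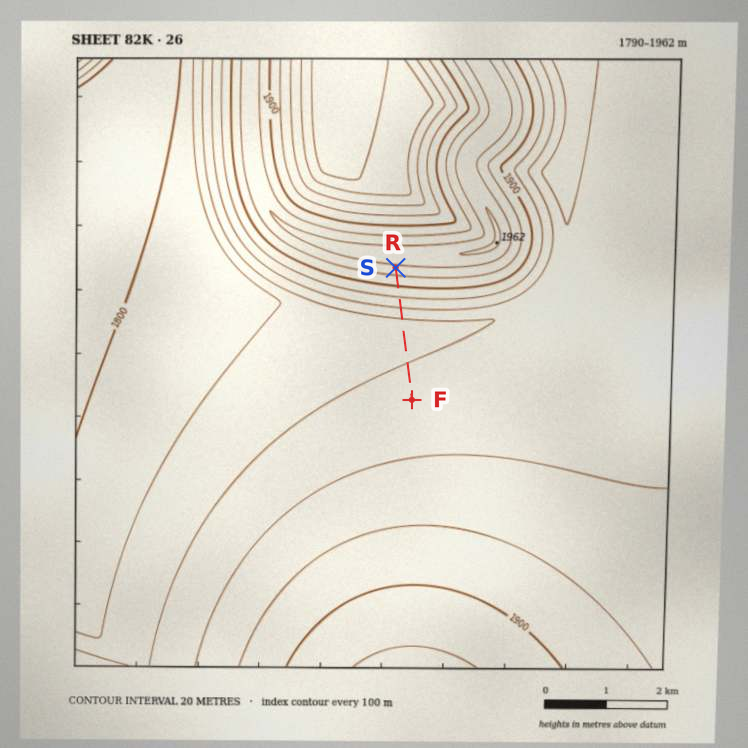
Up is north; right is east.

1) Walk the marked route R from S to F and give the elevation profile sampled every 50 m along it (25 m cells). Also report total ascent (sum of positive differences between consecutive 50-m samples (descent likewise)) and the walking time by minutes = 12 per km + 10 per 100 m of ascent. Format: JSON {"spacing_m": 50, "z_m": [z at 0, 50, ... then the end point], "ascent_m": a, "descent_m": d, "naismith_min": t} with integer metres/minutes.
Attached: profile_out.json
{"spacing_m": 50, "z_m": [1934, 1928, 1922, 1916, 1910, 1905, 1899, 1893, 1887, 1881, 1875, 1870, 1864, 1858, 1852, 1846, 1841, 1836, 1835, 1835, 1835, 1836, 1836, 1836, 1837, 1837, 1838, 1838, 1839, 1839, 1840, 1840, 1841, 1841, 1842, 1843, 1843, 1844, 1844, 1845, 1846, 1846, 1847], "ascent_m": 12, "descent_m": 99, "naismith_min": 26}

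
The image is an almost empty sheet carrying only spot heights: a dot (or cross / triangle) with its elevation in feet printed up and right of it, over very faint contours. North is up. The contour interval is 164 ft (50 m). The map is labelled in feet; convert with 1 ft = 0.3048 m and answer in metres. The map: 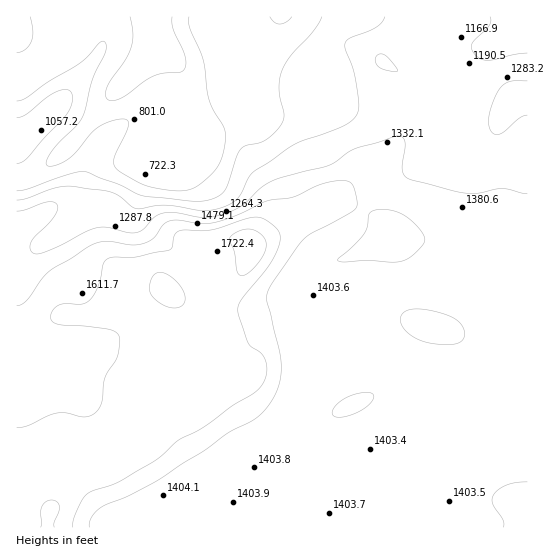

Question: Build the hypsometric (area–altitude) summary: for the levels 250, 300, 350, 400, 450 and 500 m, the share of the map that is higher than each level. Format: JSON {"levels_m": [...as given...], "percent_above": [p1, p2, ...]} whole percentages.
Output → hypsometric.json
{"levels_m": [250, 300, 350, 400, 450, 500], "percent_above": [91, 84, 78, 65, 28, 16]}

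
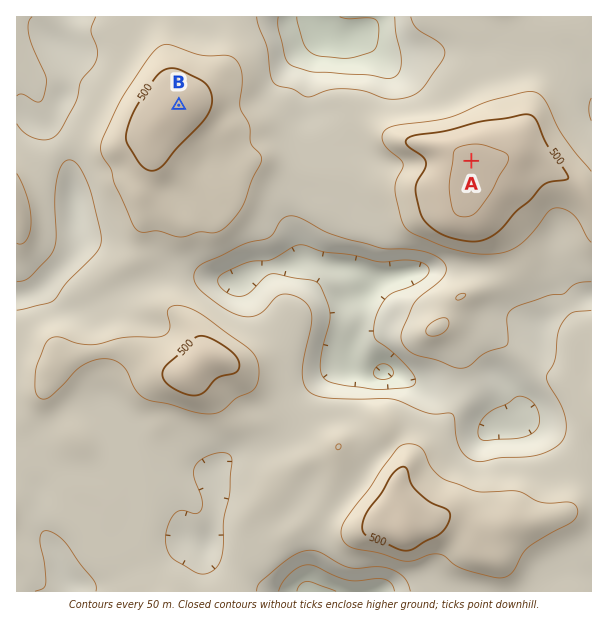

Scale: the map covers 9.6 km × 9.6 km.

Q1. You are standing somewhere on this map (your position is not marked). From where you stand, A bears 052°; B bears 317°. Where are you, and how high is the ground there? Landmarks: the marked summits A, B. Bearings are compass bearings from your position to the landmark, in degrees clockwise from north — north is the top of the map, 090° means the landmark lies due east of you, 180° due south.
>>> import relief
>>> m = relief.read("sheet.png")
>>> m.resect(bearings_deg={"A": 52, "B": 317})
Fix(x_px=332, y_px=270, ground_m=330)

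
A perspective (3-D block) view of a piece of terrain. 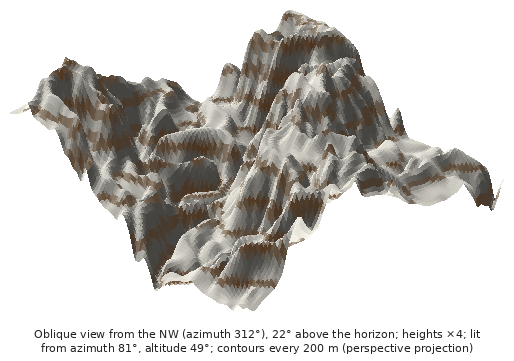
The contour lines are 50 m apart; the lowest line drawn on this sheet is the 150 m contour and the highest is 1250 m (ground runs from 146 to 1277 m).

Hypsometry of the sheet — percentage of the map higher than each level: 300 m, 96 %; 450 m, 85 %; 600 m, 63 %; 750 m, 39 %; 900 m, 24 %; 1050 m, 12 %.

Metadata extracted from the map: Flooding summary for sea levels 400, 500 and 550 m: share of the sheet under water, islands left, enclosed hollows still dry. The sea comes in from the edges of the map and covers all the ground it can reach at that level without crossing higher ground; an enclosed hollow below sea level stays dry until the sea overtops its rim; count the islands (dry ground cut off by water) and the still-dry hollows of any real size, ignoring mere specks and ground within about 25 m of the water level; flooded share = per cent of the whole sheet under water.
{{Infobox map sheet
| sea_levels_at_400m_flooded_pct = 11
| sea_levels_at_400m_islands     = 0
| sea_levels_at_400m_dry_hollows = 0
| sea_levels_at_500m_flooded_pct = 19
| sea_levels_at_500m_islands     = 0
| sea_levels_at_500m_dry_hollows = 0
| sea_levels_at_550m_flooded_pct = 26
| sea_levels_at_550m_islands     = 0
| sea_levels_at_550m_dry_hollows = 0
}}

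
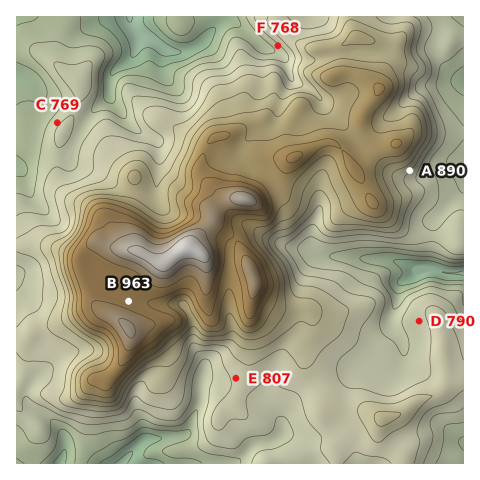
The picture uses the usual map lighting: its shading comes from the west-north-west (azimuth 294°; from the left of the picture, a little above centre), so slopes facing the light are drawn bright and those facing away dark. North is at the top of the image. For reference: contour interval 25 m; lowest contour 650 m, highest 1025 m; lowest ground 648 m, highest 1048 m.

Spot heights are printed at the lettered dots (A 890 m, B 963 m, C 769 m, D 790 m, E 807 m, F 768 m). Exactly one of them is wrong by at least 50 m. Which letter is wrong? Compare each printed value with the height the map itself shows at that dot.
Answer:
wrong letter A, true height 827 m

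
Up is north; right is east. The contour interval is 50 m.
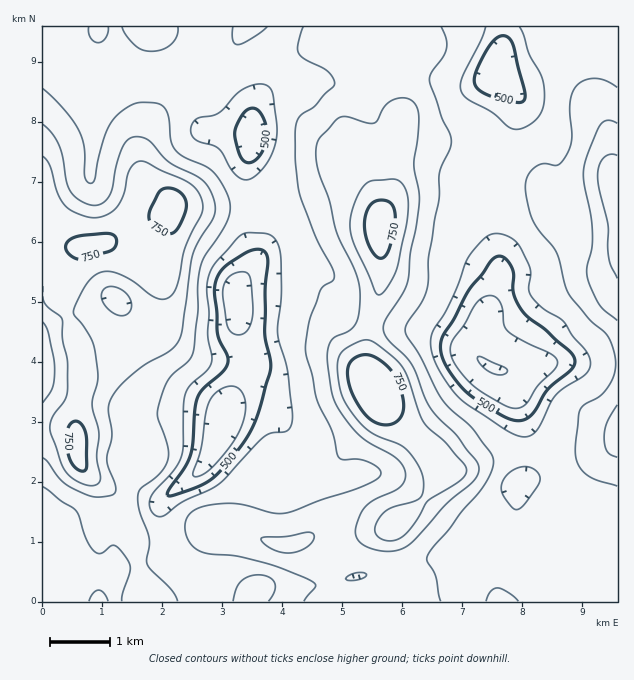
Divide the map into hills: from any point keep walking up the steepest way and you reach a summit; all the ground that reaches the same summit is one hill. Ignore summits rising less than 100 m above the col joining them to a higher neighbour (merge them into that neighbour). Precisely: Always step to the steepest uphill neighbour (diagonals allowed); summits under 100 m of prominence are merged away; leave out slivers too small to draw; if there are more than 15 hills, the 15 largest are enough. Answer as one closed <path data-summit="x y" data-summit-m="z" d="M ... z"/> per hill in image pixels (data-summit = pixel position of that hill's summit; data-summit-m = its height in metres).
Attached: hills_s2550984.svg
<path data-summit="371 384" data-summit-m="785" d="M502 26l-255 0-5 7-6 12 0 12 16 37 0 21 3 14 0 10-9 29 3 33 0 39 5 13 0 9-16 23-2 9 2 30 10 24 0 13-8 21-12 23-9 33-11 21-11 14-27 19-10 13 2 17 10 31 8 12 10 9 16 7 47 13-2 8 367-1 0-94-44-13-35-14-19 1 6-9 2-7 0-23-15-57-8-14-14-3-14-13 0-10 5-20 18-46-2-24-12-36 0-20 26-66 7-27-3-12-21-22 7-24z"/><path data-summit="77 447" data-summit-m="771" d="M245 26l-203 1 0 567 4 8 204 0 2-2 1-6-47-13-22-12-12-16-12-39 0-9 4-6 33-26 11-14 11-21 9-33 12-23 8-21 0-13-10-24-2-29 2-10 16-23 0-9-5-13 0-39-3-17 0-16 9-29-3-45-16-37 0-12 10-17z"/><path data-summit="614 183" data-summit-m="724" d="M617 26l-115 1 0 21-7 24 21 22 3 12-7 27-26 66 0 20 12 36 2 24-17 42-6 24 0 10 14 13 14 3 8 14 15 57 0 23-6 15 17 0 72 26 7-1z"/>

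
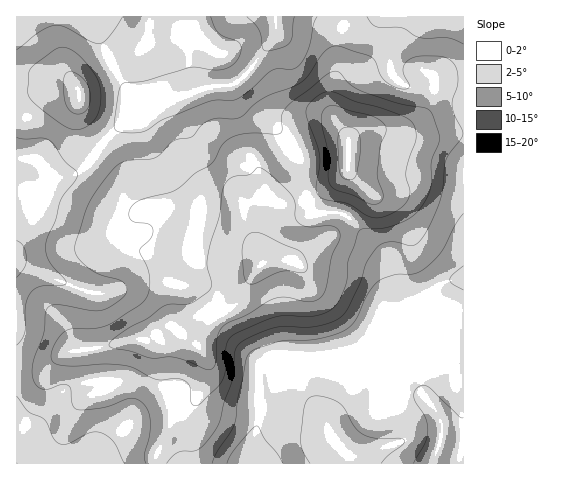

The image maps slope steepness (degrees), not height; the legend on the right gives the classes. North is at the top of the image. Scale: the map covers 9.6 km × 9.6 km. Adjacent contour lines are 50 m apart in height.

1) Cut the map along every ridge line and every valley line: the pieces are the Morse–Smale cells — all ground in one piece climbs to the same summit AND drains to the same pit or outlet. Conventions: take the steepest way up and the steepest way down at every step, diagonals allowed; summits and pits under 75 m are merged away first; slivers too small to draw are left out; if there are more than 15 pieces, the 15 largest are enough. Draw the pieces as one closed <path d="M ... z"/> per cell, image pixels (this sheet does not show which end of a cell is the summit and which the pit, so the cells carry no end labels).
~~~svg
<path d="M382 130l-14 0-13 5-7 8 0 18-3 13-15 12-19 11-2 3 9 12 23 1 7 4 40 43 10 31 1 24 15 14 7 15 1 38 5 16-28-11-9-11-8-16-7-7-11 0-29 13-19-5-16 1-20 20-19 23-12 59 215-1 0-329-53 3z"/><path d="M96 154l-13 15-12 6-15 1-11-7 3 5 0 9-6 20-26 43 1 125 24 0 20-15 12-5 23-3 36-9 12 1 27-15 26 20 12-23 6-6 16-8 8-7 13-24 10-13-7-16-14-12-31-6-16-11-22-9-10-3-26 0-12-15-5-20z"/><path d="M308 198l-32 8-13 10-5 13 0 16 4 19-10 13-13 24-8 7-16 8-13 18-4 12 9 15 2 14-13 25-20 11 10 20 1 33 61 0 13-59 19-23 17-17 7-4 12 0 19 5 29-13 11 0 7 7 8 16 9 11 27 10-4-15-1-38-7-15-15-14-1-24-10-31-40-43-7-4-23-1z"/><path d="M463 16l-187 0 0 15-3 8-25 34-14 11 12 21 27 21 13 12 10 15 6 14 3 23 4 8 21-12 15-12 3-13 0-18 12-10 22-3 29 7 20 0 33-4z"/><path d="M274 16l-257 0-1 75 60 0 3 3 0 43 5 8 12 9 10-15 32-29 65-22 28-3 12-7 30-39 3-8z"/><path d="M234 84l-31 4-65 22-32 29-10 15 23 18 5 20 12 15 26 0 10 3 22 9 16 11 31 6 14 12 5 11-2-14 0-16 5-13 13-10 31-7 1-4-6-28-6-14-10-15-13-12-27-21z"/><path d="M172 325l-28 15-12-1-30 8-34 5-27 19-24 0-1 92 75 1 11-15 35-32 23-9 9-1 7 3 19-9 14-26-2-14-8-14z"/><path d="M76 91l-60 1 1 66 17 2 16 14 6 2 19-2 18-15 2-5-13-10-3-7 0-43z"/><path d="M169 407l-14 2-18 8-35 32-10 14 63 1 1-9 20-44z"/><path d="M29 158l-13 1 1 87 22-37 9-26 0-9-3-5-9-8z"/><path d="M176 412l-4 4-5 18-11 21 1 9 29-1 0-32z"/>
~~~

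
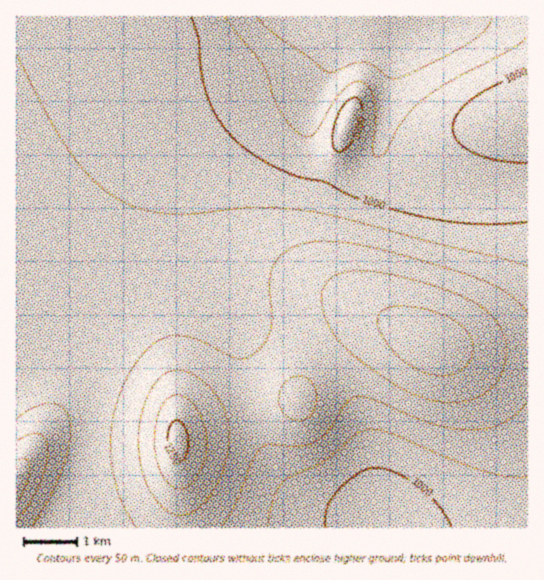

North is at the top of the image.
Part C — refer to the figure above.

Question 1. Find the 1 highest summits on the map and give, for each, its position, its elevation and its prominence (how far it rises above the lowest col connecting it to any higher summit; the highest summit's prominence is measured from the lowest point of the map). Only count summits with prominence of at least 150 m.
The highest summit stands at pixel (178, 442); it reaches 1268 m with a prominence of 405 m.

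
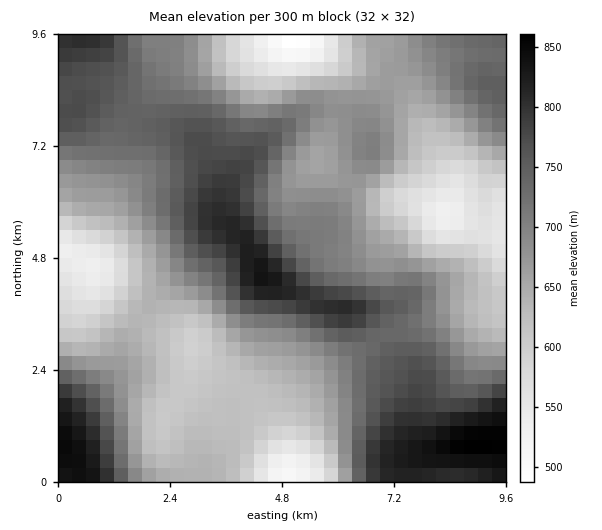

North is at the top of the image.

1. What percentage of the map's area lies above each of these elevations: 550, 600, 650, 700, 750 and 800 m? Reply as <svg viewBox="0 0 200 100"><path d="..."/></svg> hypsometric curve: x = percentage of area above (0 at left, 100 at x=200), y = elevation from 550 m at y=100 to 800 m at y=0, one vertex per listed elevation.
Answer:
<svg viewBox="0 0 200 100"><path d="M192 100l-17-20-43-20-43-20-41-20-30-20"/></svg>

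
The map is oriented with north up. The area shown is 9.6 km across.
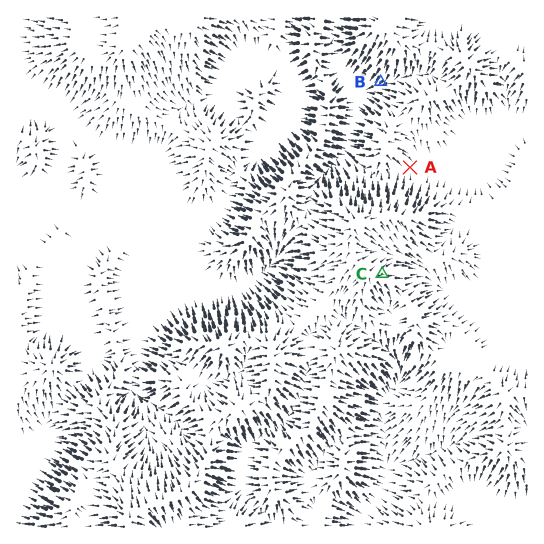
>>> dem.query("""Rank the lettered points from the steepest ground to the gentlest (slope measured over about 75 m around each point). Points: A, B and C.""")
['B', 'C', 'A']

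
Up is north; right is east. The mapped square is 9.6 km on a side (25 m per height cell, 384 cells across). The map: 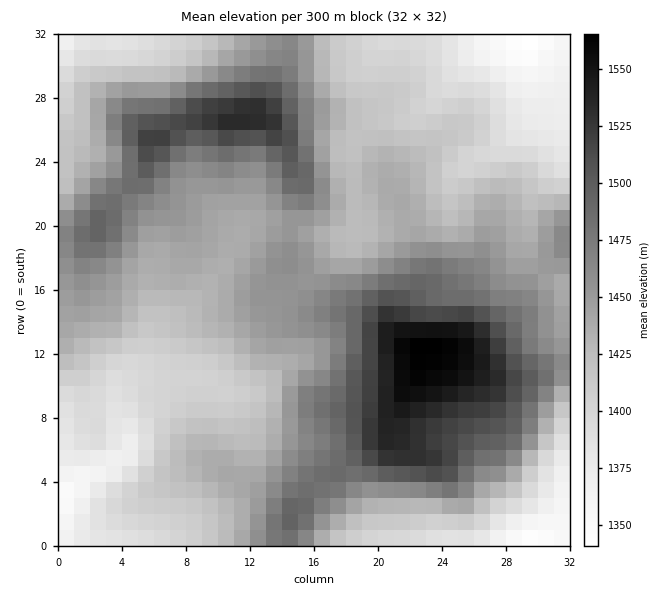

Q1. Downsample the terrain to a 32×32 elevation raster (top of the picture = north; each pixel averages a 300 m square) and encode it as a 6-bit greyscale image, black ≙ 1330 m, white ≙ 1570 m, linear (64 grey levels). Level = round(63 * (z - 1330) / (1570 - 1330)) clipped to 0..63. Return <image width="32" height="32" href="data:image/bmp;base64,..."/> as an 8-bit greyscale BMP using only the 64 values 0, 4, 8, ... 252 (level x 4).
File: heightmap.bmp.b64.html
<image width="32" height="32" href="data:image/bmp;base64,Qk02CAAAAAAAADYEAAAoAAAAIAAAACAAAAABAAgAAAAAAAAEAAATCwAAEwsAAAABAAAAAAAAAAAAAAEBAQACAgIAAwMDAAQEBAAFBQUABgYGAAcHBwAICAgACQkJAAoKCgALCwsADAwMAA0NDQAODg4ADw8PABAQEAAREREAEhISABMTEwAUFBQAFRUVABYWFgAXFxcAGBgYABkZGQAaGhoAGxsbABwcHAAdHR0AHh4eAB8fHwAgICAAISEhACIiIgAjIyMAJCQkACUlJQAmJiYAJycnACgoKAApKSkAKioqACsrKwAsLCwALS0tAC4uLgAvLy8AMDAwADExMQAyMjIAMzMzADQ0NAA1NTUANjY2ADc3NwA4ODgAOTk5ADo6OgA7OzsAPDw8AD09PQA+Pj4APz8/AEBAQABBQUEAQkJCAENDQwBEREQARUVFAEZGRgBHR0cASEhIAElJSQBKSkoAS0tLAExMTABNTU0ATk5OAE9PTwBQUFAAUVFRAFJSUgBTU1MAVFRUAFVVVQBWVlYAV1dXAFhYWABZWVkAWlpaAFtbWwBcXFwAXV1dAF5eXgBfX18AYGBgAGFhYQBiYmIAY2NjAGRkZABlZWUAZmZmAGdnZwBoaGgAaWlpAGpqagBra2sAbGxsAG1tbQBubm4Ab29vAHBwcABxcXEAcnJyAHNzcwB0dHQAdXV1AHZ2dgB3d3cAeHh4AHl5eQB6enoAe3t7AHx8fAB9fX0Afn5+AH9/fwCAgIAAgYGBAIKCggCDg4MAhISEAIWFhQCGhoYAh4eHAIiIiACJiYkAioqKAIuLiwCMjIwAjY2NAI6OjgCPj48AkJCQAJGRkQCSkpIAk5OTAJSUlACVlZUAlpaWAJeXlwCYmJgAmZmZAJqamgCbm5sAnJycAJ2dnQCenp4An5+fAKCgoAChoaEAoqKiAKOjowCkpKQApaWlAKampgCnp6cAqKioAKmpqQCqqqoAq6urAKysrACtra0Arq6uAK+vrwCwsLAAsbGxALKysgCzs7MAtLS0ALW1tQC2trYAt7e3ALi4uAC5ubkAurq6ALu7uwC8vLwAvb29AL6+vgC/v78AwMDAAMHBwQDCwsIAw8PDAMTExADFxcUAxsbGAMfHxwDIyMgAycnJAMrKygDLy8sAzMzMAM3NzQDOzs4Az8/PANDQ0ADR0dEA0tLSANPT0wDU1NQA1dXVANbW1gDX19cA2NjYANnZ2QDa2toA29vbANzc3ADd3d0A3t7eAN/f3wDg4OAA4eHhAOLi4gDj4+MA5OTkAOXl5QDm5uYA5+fnAOjo6ADp6ekA6urqAOvr6wDs7OwA7e3tAO7u7gDv7+8A8PDwAPHx8QDy8vIA8/PzAPT09AD19fUA9vb2APf39wD4+PgA+fn5APr6+gD7+/sA/Pz8AP39/QD+/v4A////ACQwODg8QERMUFhkdIicoJBwXFBMSEhEPDw8NCQYEBQYIDA8QEhMTFBUXGRwhJysoIRwYFhYVFRMUFRINCggHBwUKDxITFRUVFhgaHB8lKiolIh4bGhoaGhwdGBMRDQoIBQcMEBMVFxcYGhwdHiMnKSgnIyEiIiMlJyQdGhcRDAkIBwgLDxQXGRocHR0dISUnKSopKiwtLzAvKCMiHBQOCgwMCwoLERYZGxwcGxseIiUnKSwwNDQ0MzEsKCgjGhEMDQ8QDQsPFRgaGhoZGRwgIyYpLTM2NjQyMS8sKykhFw8OEREODRATFhcYFxcZGyAkJyouMzc2NTMyMC8uLCUbEw8REQ4PEhMUFRUVFhcaICUoKy4yNzk3NjQzMjEtJx8WERIRDxASExMUFBQUFhkfJScqLjI3Ozs6ODY1NDArJBsUFBIQERITExMTFBYXGR0hIyguMjc8PTw7Ojg1MS0oIhkXFBISEhMTFBQWGRsbHB0gJiwxNzw9PT07ODQvKicjHBoXFhQUFRUWFxkbHR4eHiAkKjE4PD4+PTs4MiwmIyAdHBsbGBYXGBkaGx0fICEiIyYqMTg6Ojo6OTUvKiUhHx4eHR0aFxcYGhscHiAgISMlJyowNDMxMDExLyooJSEeHyAfHhsZGRoaGxwfISEhISQmKCwvLiwqKSkoJSQkIB0gIiAfHBscHBsbHB4gISEgISIjJigqKiooJyUiISEfHSIkIyEeHBwdHRwcHSAiIiEfHR0fIiQnKCYlJCEfHx8gJCcoJSAdHR0eHRwcHiEiIB0aGRsdICEiISAiIB0dICMkKSsoIx8eHx4dHBwdHyAeHBkZGRsdHRwbHB8eHBsfIyInKykkISAgHx4dHB0eICAeGxkZGx0cGhgaHR0bGh0gHCIoKSYkIiEfHh4eHiAkJiIcGRocHRsZFxgbHBoYGRoYHiMnKSkkISAgICAgIykqIhsZGx0cGhcVFhgZGRYVExcbHiIoLSgjIiMkIiImLCohGhkbHBwaFxQTExUWFBIPGBobICkwLiglJyknJiouKB4YGBobGhkYFRMSERERDw0XGRwjLDIyLywuMC8vMS8mHRkXGBgXFxcXFRMQDg0NDBYYHSUsLi8wMTM1NjU0LiUfGxgXFhUUFRYWFBANDAwLFBgdIycoKCswMjM0NTIrJR8bGBcWFRMSExQTDwwLCwsTGBseIB8fIycpKy4vLikjHRgWFhYVFBIRERANCwoKCxEVFhYXFxgaHSAjJScoJiAaFhQUFBQTEQ8NDAoIBwgJDRERERESExUXGh0gIiQkIBoWFBMTExIRDgsJBwUEBggKDg4ODxASExQXGh0gIiMgGRUTEhESERAOCwgGBAMFBw="/>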